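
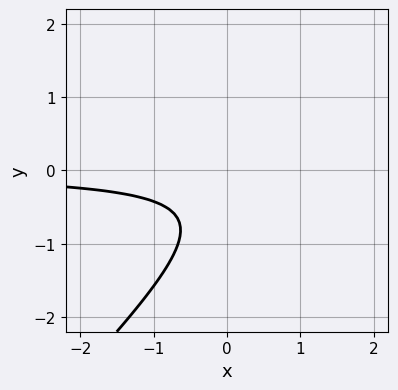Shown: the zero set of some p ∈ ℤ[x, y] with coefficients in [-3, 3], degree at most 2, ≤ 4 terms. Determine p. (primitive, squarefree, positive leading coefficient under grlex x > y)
3*x*y - 3*y^2 - 3*y - 2

First, deg p = 2. The shape is more complex than any degree-1 curve.
Next, from the visible intercepts: no x-intercept at any integer in the box; the curve avoids every integer y-axis point in the box.
Finally, the integer polynomial consistent with all of this is the stated p.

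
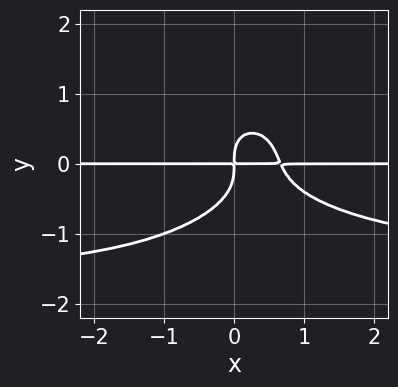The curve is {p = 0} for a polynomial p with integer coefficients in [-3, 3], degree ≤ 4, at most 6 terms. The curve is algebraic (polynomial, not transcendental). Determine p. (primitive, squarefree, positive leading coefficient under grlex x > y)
(a) The degree is 4 — a generic line meets the curve in up to 4 points.
(b) From the visible intercepts: the visible x-axis segment lies entirely on the curve.
(c) The integer polynomial consistent with all of this is the stated p.

2*x^2*y^2 + 3*y^4 + 3*x^2*y - 2*x*y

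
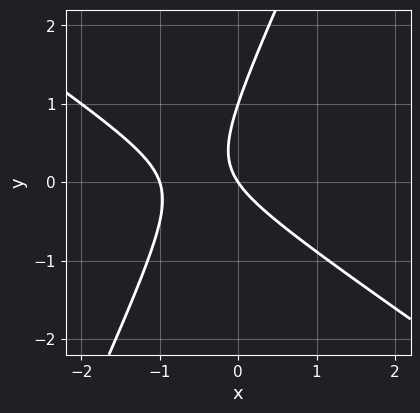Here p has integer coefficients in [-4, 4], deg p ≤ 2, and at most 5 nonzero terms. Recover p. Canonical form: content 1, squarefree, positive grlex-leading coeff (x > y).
3*x^2 + 3*x*y - 2*y^2 + 3*x + 2*y

(a) deg p = 2.
(b) Checking where it meets the axes: among the integer gridlines, it crosses the y-axis at y ∈ {0, 1}; the x-axis gridline crossings are at x ∈ {-1, 0}.
(c) Matching integer coefficients to the picture gives p.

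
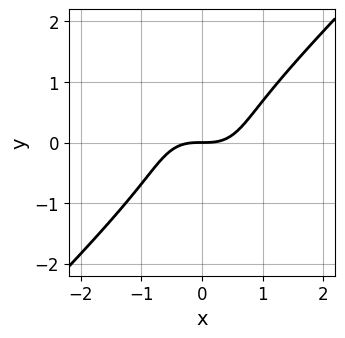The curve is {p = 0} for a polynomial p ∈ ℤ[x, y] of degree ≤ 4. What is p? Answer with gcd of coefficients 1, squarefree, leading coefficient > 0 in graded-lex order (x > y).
x^3 - y^3 - y

(a) The degree is 3 — a generic line meets the curve in up to 3 points.
(b) Reading off the gridlines: one x-axis crossing is at x = 0; it meets the y-axis at y = 0 (among the integer gridlines).
(c) Solving for integer coefficients yields p as stated.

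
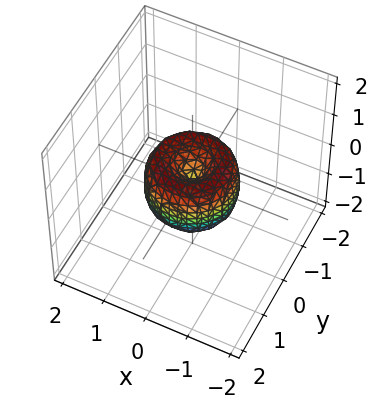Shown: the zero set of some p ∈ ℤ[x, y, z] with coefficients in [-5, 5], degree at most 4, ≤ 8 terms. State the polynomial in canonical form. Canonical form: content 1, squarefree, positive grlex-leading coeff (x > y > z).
2*x^4 + 4*x^2*y^2 + 2*y^4 - 2*x^2 - 2*y^2 + z^2

(a) deg p = 4.
(b) By symmetry, the surface is invariant under rotation about z: p = q(x² + y², z).
(c) Observable constraints: it meets the z-axis at z = 0 (among the integer gridlines); the x-axis gridline crossings are at x ∈ {-1, 0, 1}; the y-axis gridline crossings are at y ∈ {-1, 0, 1}; a circular section at z = 0 has radius exactly 1.
(d) Fitting integer coefficients to these (and the overall shape) gives p.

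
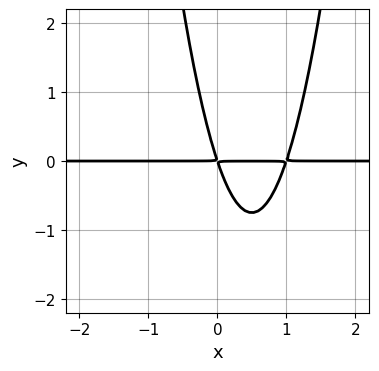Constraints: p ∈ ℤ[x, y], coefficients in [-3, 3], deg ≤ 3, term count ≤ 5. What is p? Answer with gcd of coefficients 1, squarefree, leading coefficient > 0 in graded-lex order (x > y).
3*x^2*y - 3*x*y - y^2

First, degree: a generic line meets the curve in up to 3 points, so deg p = 3.
Then, checking where it meets the axes: every point of the x-axis in the box is on the curve.
Finally, together with the visible shape, these determine p as stated.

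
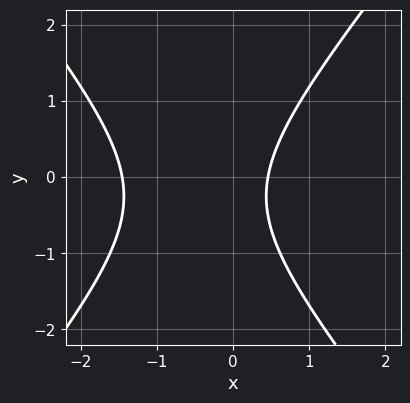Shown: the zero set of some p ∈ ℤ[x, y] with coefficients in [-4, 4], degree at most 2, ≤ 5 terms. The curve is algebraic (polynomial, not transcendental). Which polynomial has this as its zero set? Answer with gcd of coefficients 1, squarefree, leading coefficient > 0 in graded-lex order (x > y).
3*x^2 - 2*y^2 + 3*x - y - 2

deg p = 2.
Reading off the gridlines: the curve avoids every integer y-axis point in the box.
Fitting integer coefficients to these (and the overall shape) gives p.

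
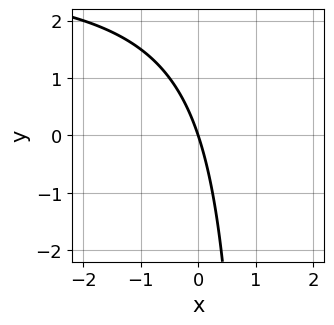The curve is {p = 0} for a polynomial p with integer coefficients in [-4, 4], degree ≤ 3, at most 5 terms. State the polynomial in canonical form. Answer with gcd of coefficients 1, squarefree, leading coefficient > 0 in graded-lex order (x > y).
x*y - 3*x - y

(a) The degree is 2 — no degree-1 curve has this shape.
(b) Against the integer gridlines: it meets the y-axis at y = 0 (among the integer gridlines); it meets the x-axis at x = 0 (among the integer gridlines).
(c) These observations pin down the coefficients.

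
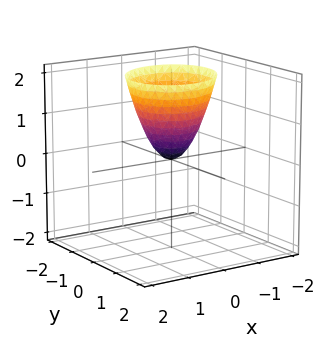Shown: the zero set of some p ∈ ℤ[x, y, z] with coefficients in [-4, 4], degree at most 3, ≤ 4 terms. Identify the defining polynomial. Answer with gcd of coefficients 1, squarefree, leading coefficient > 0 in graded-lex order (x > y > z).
3*x^2 - x*y + 3*y^2 - 2*z

First, degree: the shape is more complex than any degree-1 surface, so deg p = 2.
Next, from the visible intercepts: it crosses the z-axis at the gridline z = 0; it meets the y-axis at y = 0 (among the integer gridlines); it meets the x-axis at x = 0 (among the integer gridlines).
Finally, assembling these constraints gives the stated polynomial.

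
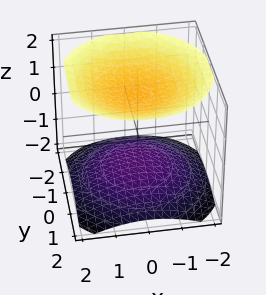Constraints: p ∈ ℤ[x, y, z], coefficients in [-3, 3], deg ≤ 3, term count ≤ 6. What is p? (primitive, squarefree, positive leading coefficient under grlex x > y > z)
x^2 + y^2 - 2*z^2 + 3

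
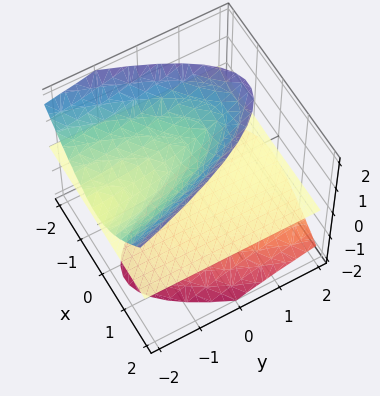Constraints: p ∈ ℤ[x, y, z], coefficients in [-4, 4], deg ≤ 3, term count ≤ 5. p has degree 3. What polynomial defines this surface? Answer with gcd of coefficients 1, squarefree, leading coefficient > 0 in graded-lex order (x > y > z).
First, there are 3 components. They look like related sheets of one shape, so recover p as a whole.
Next, deg p = 3. A generic line meets the surface in up to 3 points.
Next, reading off the gridlines: the z-axis gridline crossings are at z ∈ {-1, 0, 1}; the visible y-axis segment lies entirely on the surface.
Finally, matching integer coefficients to the picture gives p. Check: (1, 0, 0) on the x-axis lies on the surface, and p(1, 0, 0) = 0. ✓

3*x^2*z + x*z^2 + 2*y*z^2 - 2*z^3 + 2*z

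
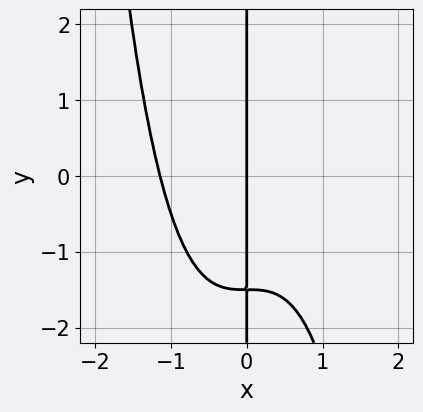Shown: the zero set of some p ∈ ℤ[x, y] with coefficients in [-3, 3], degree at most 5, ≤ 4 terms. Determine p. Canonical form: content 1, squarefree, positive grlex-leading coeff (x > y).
2*x^4 + 2*x*y + 3*x

1. deg p = 4. No degree-3 curve has this shape.
2. From the visible intercepts: it meets the x-axis at x = 0 (among the integer gridlines); every point of the y-axis in the box is on the curve.
3. Together with the visible shape, these determine p as stated.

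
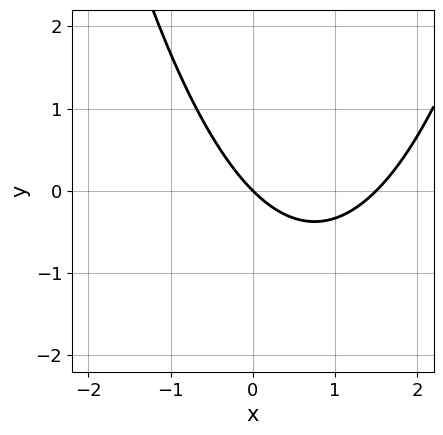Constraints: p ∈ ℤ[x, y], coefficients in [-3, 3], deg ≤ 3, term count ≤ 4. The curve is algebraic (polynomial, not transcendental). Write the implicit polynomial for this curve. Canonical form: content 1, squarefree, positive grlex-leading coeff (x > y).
1. The degree is 2 — the shape is more complex than any degree-1 curve.
2. From the axis intercepts and sections: one y-axis crossing is at y = 0; it meets the x-axis at x = 0 (among the integer gridlines).
3. Solving for integer coefficients yields p as stated.

2*x^2 - 3*x - 3*y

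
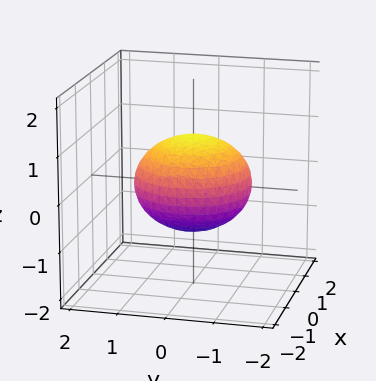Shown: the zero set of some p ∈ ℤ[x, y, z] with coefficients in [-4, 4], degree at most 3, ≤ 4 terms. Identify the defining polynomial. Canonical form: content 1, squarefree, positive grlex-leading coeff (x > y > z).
2*x^2 + 2*y^2 + 3*z^2 - 3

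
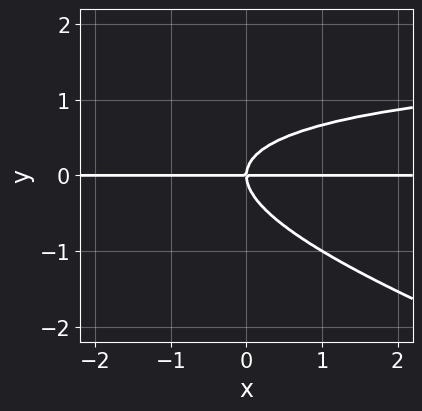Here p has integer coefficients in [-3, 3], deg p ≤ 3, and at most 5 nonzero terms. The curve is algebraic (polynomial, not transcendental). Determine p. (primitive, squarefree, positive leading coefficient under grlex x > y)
First, degree: no degree-2 curve has this shape, so deg p = 3.
Then, reading off the gridlines: the visible x-axis segment lies entirely on the curve; it crosses the y-axis at the gridline y = 0.
Finally, putting this together gives p.

x*y^2 + 3*y^3 - 2*x*y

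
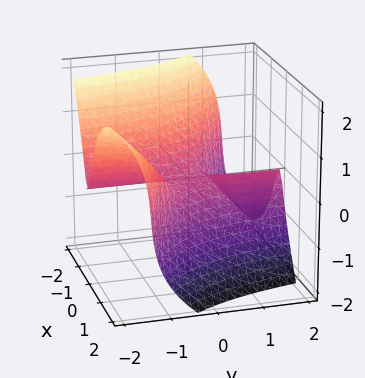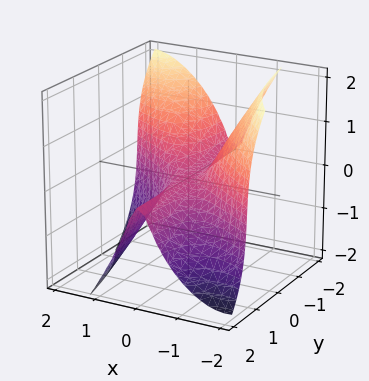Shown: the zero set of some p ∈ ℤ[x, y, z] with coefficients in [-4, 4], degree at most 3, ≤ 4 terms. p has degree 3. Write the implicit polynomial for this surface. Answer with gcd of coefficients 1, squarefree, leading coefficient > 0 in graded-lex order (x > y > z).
Degree: the shape is more complex than any degree-2 surface, so deg p = 3.
Reading off the gridlines: it crosses the z-axis at the gridline z = 0; it meets the x-axis at x = 0 (among the integer gridlines); the visible y-axis segment lies entirely on the surface.
Putting this together gives p.

2*x^3 + 3*x^2*y + z^3 + z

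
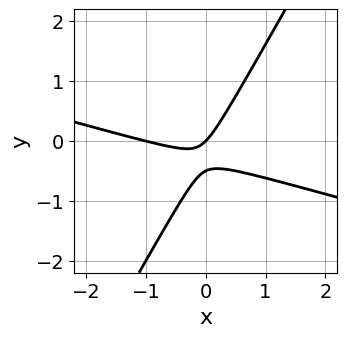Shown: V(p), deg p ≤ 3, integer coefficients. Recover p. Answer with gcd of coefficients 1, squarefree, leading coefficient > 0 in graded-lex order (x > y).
First, deg p = 2.
Then, from the axis intercepts and sections: the x-axis gridline crossings are at x ∈ {-1, 0}; one y-axis crossing is at y = 0.
Finally, together with the visible shape, these determine p as stated.

x^2 + 3*x*y - 2*y^2 + x - y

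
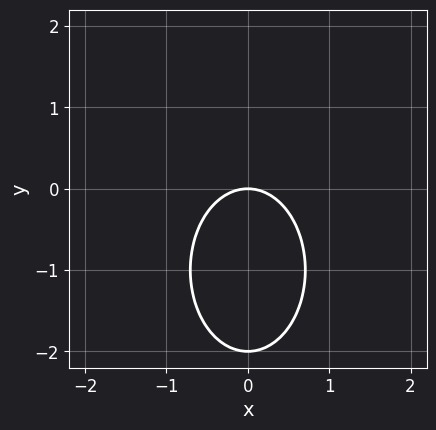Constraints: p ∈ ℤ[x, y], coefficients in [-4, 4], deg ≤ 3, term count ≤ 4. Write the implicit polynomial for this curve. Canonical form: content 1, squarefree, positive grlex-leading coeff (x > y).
1. deg p = 2.
2. Symmetries: mirror symmetry x ↦ −x ⇒ only even powers of x.
3. From the axis intercepts and sections: it crosses the x-axis at the gridline x = 0; among the integer gridlines, it crosses the y-axis at y ∈ {-2, 0}.
4. Fitting integer coefficients to these (and the overall shape) gives p.

2*x^2 + y^2 + 2*y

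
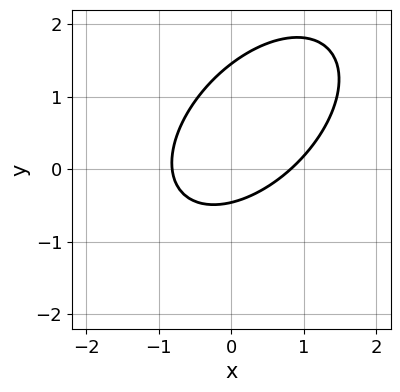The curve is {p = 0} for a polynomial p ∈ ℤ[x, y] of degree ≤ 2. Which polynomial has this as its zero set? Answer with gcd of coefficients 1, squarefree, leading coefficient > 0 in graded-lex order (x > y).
3*x^2 - 3*x*y + 3*y^2 - 3*y - 2

First, deg p = 2. The shape is more complex than any degree-1 curve.
Finally, putting this together gives p.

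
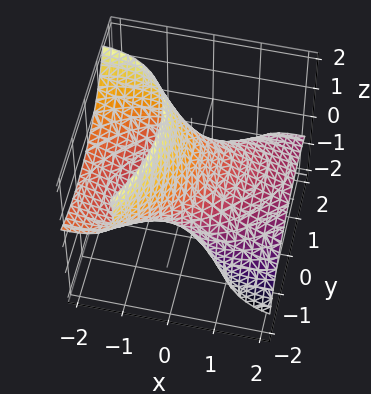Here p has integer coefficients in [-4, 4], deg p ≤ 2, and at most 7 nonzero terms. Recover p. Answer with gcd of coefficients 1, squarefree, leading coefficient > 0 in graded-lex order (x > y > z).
x^2 - x*y + 3*x*z + y^2 + z^2 - 1

1. deg p = 2.
2. Checking where it meets the axes: the y-axis gridline crossings are at y ∈ {-1, 1}; the x-axis gridline crossings are at x ∈ {-1, 1}.
3. The integer polynomial consistent with all of this is the stated p.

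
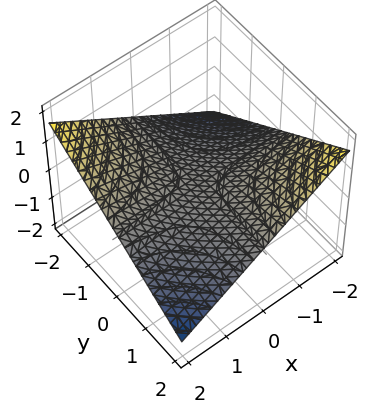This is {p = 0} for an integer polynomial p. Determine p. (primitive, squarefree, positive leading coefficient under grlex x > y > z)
x*y + 3*z

The degree is 2 — a hyperbolic paraboloid; a quadric.
Checking where it meets the axes: every point of the y-axis in the box is on the surface; it crosses the z-axis at the gridline z = 0.
These observations pin down the coefficients. Check: (-2, 0, 0) on the x-axis lies on the surface, and p(-2, 0, 0) = 0. ✓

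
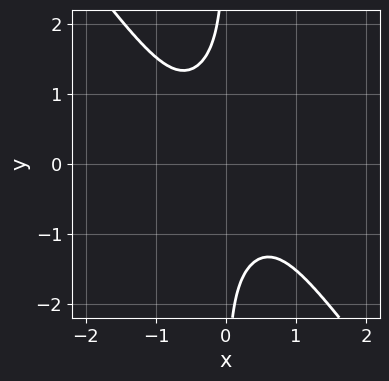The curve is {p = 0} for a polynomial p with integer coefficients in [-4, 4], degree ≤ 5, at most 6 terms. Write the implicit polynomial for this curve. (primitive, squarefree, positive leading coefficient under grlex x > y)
x^4 - x^3*y + x*y^3 + 1

deg p = 4. The shape is more complex than any degree-3 curve.
Checking where it meets the axes: it misses every integer gridline on the y-axis; it misses every integer gridline on the x-axis.
Matching integer coefficients to the picture gives p.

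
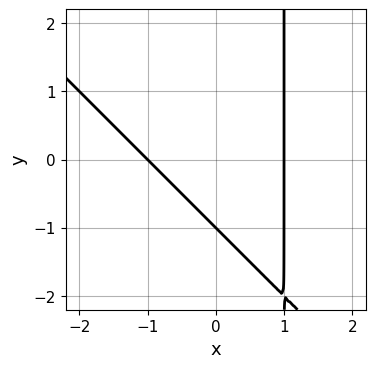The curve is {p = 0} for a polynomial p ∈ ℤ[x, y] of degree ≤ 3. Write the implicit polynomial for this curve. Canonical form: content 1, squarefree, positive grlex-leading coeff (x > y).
Degree: a generic line meets the curve in up to 2 points, so deg p = 2.
From the axis intercepts and sections: among the integer gridlines, it crosses the x-axis at x ∈ {-1, 1}; it crosses the y-axis at the gridline y = -1.
These observations pin down the coefficients.

x^2 + x*y - y - 1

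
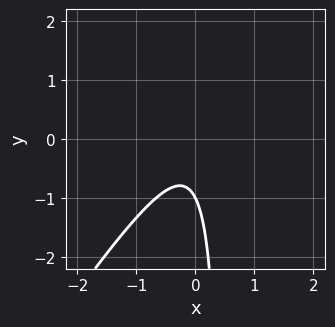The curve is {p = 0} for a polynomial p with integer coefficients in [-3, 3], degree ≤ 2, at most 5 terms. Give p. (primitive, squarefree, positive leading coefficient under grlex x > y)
3*x^2 - 2*x*y + y + 1

First, degree: no degree-1 curve has this shape, so deg p = 2.
Next, observable constraints: it meets the y-axis at y = -1 (among the integer gridlines); no x-intercept at any integer in the box.
Finally, solving for integer coefficients yields p as stated.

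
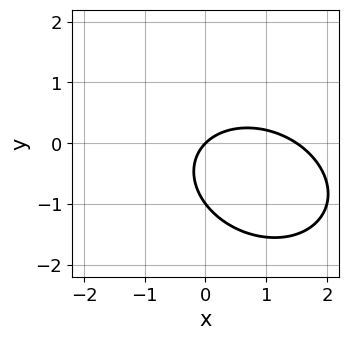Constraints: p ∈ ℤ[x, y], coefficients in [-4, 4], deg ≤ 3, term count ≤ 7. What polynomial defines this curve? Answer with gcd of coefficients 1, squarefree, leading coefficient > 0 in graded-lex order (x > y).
deg p = 2.
Observable constraints: the y-axis gridline crossings are at y ∈ {-1, 0}; it crosses the x-axis at the gridline x = 0.
These observations pin down the coefficients.

2*x^2 + x*y + 3*y^2 - 3*x + 3*y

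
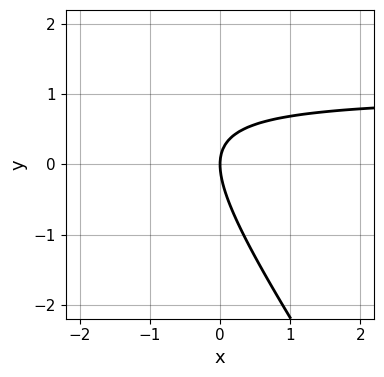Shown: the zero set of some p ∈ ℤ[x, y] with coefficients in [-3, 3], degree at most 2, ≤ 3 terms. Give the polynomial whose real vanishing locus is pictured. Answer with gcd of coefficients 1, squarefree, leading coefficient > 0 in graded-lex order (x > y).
(a) Degree: the shape is more complex than any degree-1 curve, so deg p = 2.
(b) Reading off the gridlines: it crosses the y-axis at the gridline y = 0; it crosses the x-axis at the gridline x = 0.
(c) The integer polynomial consistent with all of this is the stated p.

3*x*y + 2*y^2 - 3*x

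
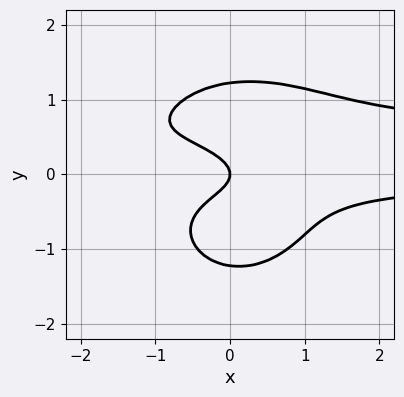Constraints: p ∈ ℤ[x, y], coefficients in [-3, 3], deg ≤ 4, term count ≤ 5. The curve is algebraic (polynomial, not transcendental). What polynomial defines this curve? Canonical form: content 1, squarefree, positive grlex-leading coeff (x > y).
1. The degree is 4 — no degree-3 curve has this shape.
2. From the visible intercepts: it meets the x-axis at x = 0 (among the integer gridlines); one y-axis crossing is at y = 0.
3. Putting this together gives p.

2*x^2*y^2 + 2*y^4 - x^2*y - 3*y^2 - x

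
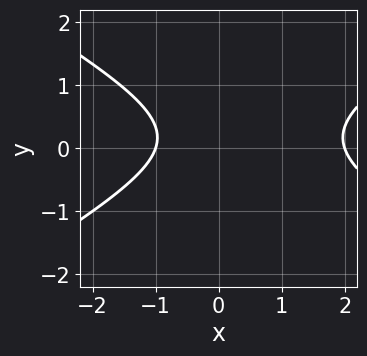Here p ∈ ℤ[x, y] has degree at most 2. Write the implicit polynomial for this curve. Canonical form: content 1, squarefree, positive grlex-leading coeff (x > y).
x^2 - 3*y^2 - x + y - 2

First, the degree is 2 — no degree-1 curve has this shape.
Next, against the integer gridlines: the x-axis gridline crossings are at x ∈ {-1, 2}; no y-intercept at any integer in the box.
Finally, putting this together gives p.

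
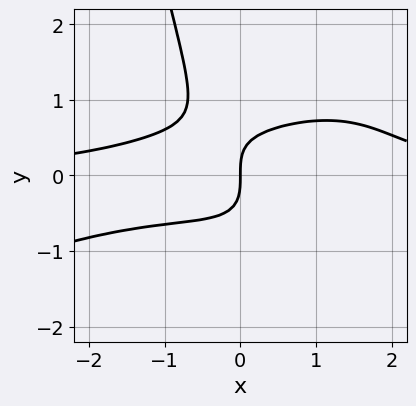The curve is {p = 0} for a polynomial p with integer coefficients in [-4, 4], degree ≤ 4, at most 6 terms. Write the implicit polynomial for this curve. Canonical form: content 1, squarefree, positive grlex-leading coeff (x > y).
x^3*y - 2*x^2*y^2 + 3*x*y^2 + 2*y^3 - 2*x

First, degree: the shape is more complex than any degree-3 curve, so deg p = 4.
Then, from the visible intercepts: it crosses the x-axis at the gridline x = 0; one y-axis crossing is at y = 0.
Finally, the integer polynomial consistent with all of this is the stated p.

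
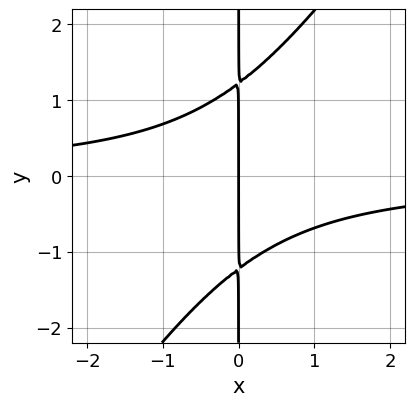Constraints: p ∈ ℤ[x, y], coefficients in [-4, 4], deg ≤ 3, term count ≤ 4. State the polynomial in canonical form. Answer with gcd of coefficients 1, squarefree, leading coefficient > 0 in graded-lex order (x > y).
3*x^2*y - 2*x*y^2 + 3*x

1. The degree is 3 — no degree-2 curve has this shape.
2. From the axis intercepts and sections: the visible y-axis segment lies entirely on the curve; it meets the x-axis at x = 0 (among the integer gridlines).
3. Assembling these constraints gives the stated polynomial.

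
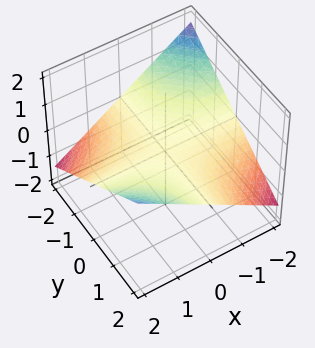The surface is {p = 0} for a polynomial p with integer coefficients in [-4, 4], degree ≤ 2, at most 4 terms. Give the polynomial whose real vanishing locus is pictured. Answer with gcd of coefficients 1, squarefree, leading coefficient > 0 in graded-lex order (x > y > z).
x*y - 3*z

First, degree: a hyperbolic paraboloid; a quadric, so deg p = 2.
Then, reading off the gridlines: every point of the x-axis in the box is on the surface; every point of the y-axis in the box is on the surface; it crosses the z-axis at the gridline z = 0.
Finally, solving for integer coefficients yields p as stated.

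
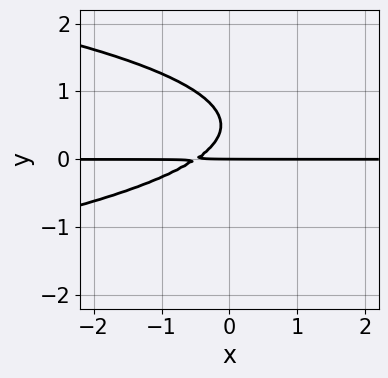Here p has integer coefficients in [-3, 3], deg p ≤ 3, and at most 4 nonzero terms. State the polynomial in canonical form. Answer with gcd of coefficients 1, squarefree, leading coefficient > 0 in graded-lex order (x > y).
3*y^3 + 2*x*y - 3*y^2 + y

1. deg p = 3. The shape is more complex than any degree-2 curve.
2. Observable constraints: it crosses the y-axis at the gridline y = 0; the visible x-axis segment lies entirely on the curve.
3. Together with the visible shape, these determine p as stated.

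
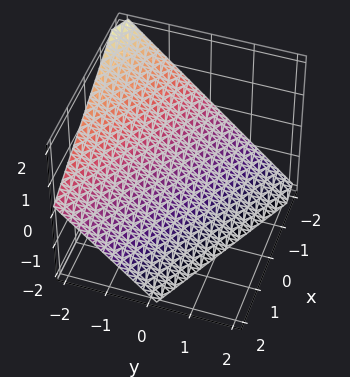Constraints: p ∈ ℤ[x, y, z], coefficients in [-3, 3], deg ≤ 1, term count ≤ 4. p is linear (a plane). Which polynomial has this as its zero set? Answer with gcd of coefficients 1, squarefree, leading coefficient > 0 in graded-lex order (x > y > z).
1. Degree: the surface is flat (a plane), so deg p = 1.
2. Against the integer gridlines: it crosses the y-axis at the gridline y = -1; it crosses the z-axis at the gridline z = -1.
3. Putting this together gives p. Check: (-2, 0, 0) on the x-axis lies on the surface, and p(-2, 0, 0) = 0. ✓

x + 2*y + 2*z + 2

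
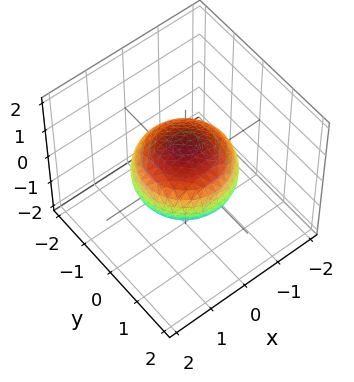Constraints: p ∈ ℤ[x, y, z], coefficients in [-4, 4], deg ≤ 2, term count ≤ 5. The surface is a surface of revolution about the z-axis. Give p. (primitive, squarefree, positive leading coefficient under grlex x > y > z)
2*x^2 + 2*y^2 + 3*z^2 - 3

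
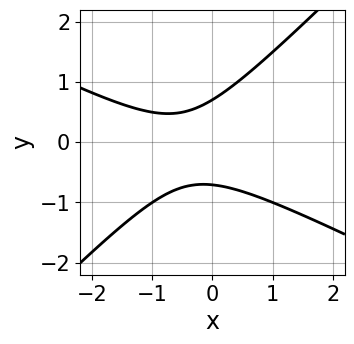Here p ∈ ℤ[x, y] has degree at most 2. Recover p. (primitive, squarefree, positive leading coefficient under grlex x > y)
x^2 + x*y - 2*y^2 + x + 1

1. Degree: a generic line meets the curve in up to 2 points, so deg p = 2.
2. Reading off the gridlines: it misses every integer gridline on the x-axis.
3. Together with the visible shape, these determine p as stated.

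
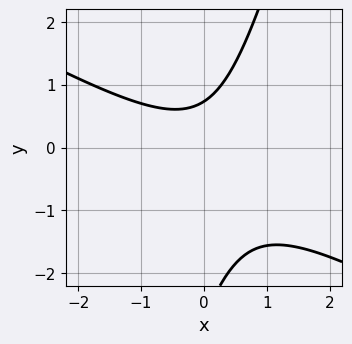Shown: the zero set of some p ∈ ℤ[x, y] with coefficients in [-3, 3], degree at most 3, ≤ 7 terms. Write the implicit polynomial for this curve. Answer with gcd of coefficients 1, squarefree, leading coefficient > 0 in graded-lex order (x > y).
2*x^2 + 3*x*y - y^2 - 2*y + 2

1. deg p = 2. A generic line meets the curve in up to 2 points.
2. From the visible intercepts: the curve avoids every integer x-axis point in the box.
3. The integer polynomial consistent with all of this is the stated p.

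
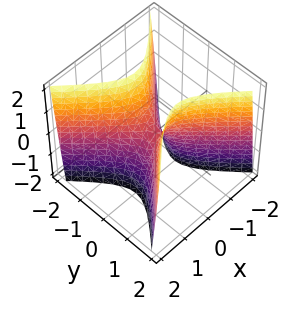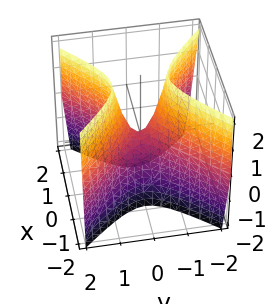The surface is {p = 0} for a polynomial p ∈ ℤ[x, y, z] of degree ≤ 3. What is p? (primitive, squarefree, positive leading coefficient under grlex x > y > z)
First, the degree is 2 — a saddle surface; a quadric.
Then, symmetries: the y ↦ −y reflection is a symmetry, so y appears only in even powers; the x ↦ −x reflection is a symmetry, so x appears only in even powers.
Next, observable constraints: one z-axis crossing is at z = 0; it crosses the x-axis at the gridline x = 0.
Finally, the integer polynomial consistent with all of this is the stated p.

3*x^2 - 3*y^2 + z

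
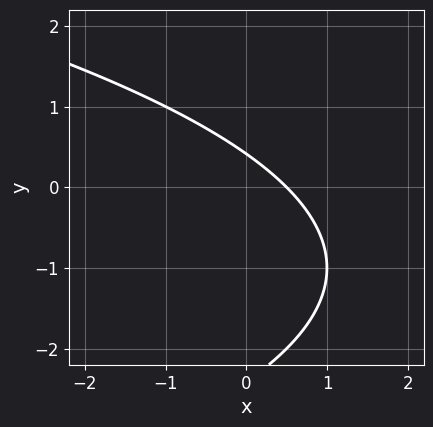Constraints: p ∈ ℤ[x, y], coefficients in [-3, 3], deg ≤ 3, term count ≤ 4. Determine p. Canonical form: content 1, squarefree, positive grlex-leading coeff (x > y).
Degree: a generic line meets the curve in up to 2 points, so deg p = 2.
Putting this together gives p.

y^2 + 2*x + 2*y - 1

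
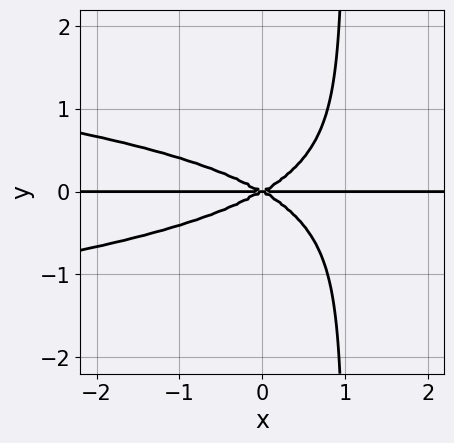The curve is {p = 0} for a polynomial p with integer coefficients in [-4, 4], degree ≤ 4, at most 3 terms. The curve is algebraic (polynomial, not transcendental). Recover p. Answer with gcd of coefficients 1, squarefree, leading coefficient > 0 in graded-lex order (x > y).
Degree: the shape is more complex than any degree-3 curve, so deg p = 4.
Checking where it meets the axes: every point of the x-axis in the box is on the curve; one y-axis crossing is at y = 0.
The integer polynomial consistent with all of this is the stated p.

3*x*y^3 + x^2*y - 3*y^3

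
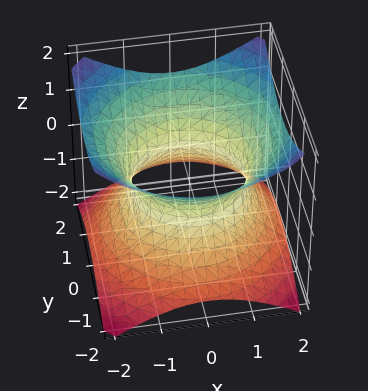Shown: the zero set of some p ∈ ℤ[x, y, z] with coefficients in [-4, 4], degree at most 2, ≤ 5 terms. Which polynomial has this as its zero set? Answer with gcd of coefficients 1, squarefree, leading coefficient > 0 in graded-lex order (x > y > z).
The degree is 2 — a generic line meets the surface in up to 2 points.
Symmetries: the z-axis is an axis of rotation, so x and y enter only as x² + y².
Reading off the gridlines: a circular section at z = 1 has radius between 1 and 2; it misses every integer gridline on the z-axis.
Solving for integer coefficients yields p as stated.

2*x^2 + 2*y^2 - 3*z^2 - 3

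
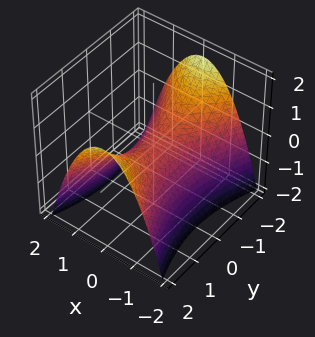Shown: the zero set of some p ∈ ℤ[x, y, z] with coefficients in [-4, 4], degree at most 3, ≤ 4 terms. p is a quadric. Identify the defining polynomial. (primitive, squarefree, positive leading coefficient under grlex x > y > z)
3*x^2 - y^2 + 3*z

Degree: a saddle surface; a quadric, so deg p = 2.
Symmetries: the y ↦ −y reflection is a symmetry, so y appears only in even powers; the x ↦ −x reflection is a symmetry, so x appears only in even powers.
From the visible intercepts: it crosses the y-axis at the gridline y = 0; one z-axis crossing is at z = 0; it meets the x-axis at x = 0 (among the integer gridlines).
Assembling these constraints gives the stated polynomial.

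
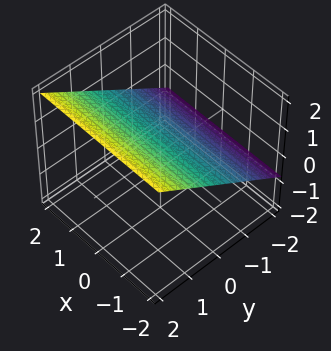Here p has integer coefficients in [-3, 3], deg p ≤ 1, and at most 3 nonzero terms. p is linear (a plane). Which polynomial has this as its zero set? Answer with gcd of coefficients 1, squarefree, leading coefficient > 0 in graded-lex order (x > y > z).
1. Degree: the surface is flat (a plane), so deg p = 1.
2. Reading off the gridlines: it meets the y-axis at y = -1 (among the integer gridlines); it misses every integer gridline on the x-axis.
3. Solving for integer coefficients yields p as stated.

2*y - 3*z + 2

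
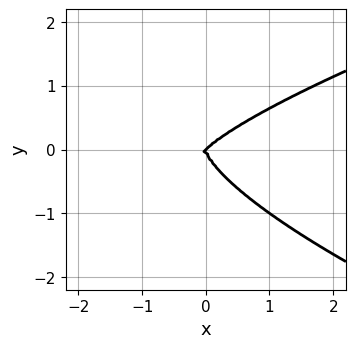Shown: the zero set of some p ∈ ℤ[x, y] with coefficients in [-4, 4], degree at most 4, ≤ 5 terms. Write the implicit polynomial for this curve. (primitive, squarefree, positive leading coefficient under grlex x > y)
1. deg p = 4. No degree-3 curve has this shape.
2. Checking where it meets the axes: it crosses the x-axis at the gridline x = 0; it meets the y-axis at y = 0 (among the integer gridlines).
3. These observations pin down the coefficients.

2*y^4 - x^3 + x^2*y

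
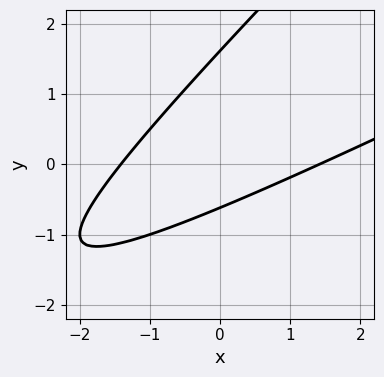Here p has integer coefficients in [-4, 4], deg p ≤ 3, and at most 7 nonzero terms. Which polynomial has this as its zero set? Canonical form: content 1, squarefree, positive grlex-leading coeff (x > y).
x^2 - 3*x*y + 2*y^2 - 2*y - 2

First, the degree is 2 — a generic line meets the curve in up to 2 points.
Finally, putting this together gives p.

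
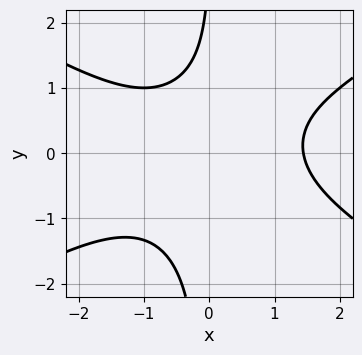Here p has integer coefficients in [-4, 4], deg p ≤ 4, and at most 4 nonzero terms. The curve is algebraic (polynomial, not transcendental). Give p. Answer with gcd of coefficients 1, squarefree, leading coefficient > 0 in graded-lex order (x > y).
(a) Degree: a generic line meets the curve in up to 3 points, so deg p = 3.
(b) Against the integer gridlines: it misses every integer gridline on the y-axis.
(c) Assembling these constraints gives the stated polynomial.

x^3 - 3*x*y^2 + y - 3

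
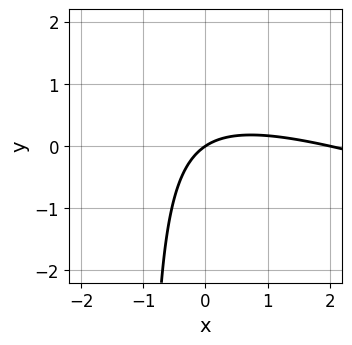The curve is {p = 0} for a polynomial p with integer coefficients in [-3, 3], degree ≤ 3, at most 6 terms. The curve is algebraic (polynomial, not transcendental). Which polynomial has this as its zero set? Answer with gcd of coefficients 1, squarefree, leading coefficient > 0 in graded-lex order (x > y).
x^2 + 3*x*y - 2*x + 3*y

Degree: a generic line meets the curve in up to 2 points, so deg p = 2.
From the visible intercepts: among the integer gridlines, it crosses the x-axis at x ∈ {0, 2}; one y-axis crossing is at y = 0.
Together with the visible shape, these determine p as stated.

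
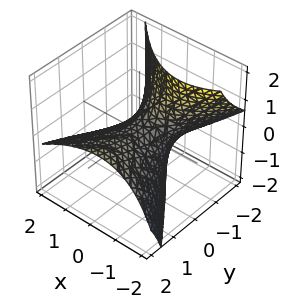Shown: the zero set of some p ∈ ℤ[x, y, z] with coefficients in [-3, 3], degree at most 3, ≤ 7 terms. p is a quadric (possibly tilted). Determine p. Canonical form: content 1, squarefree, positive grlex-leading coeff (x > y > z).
2*x^2 + 2*x*z - y^2 + 3*y*z + 3*z

1. The degree is 2 — the shape is more complex than any degree-1 surface.
2. Against the integer gridlines: it meets the z-axis at z = 0 (among the integer gridlines); it meets the y-axis at y = 0 (among the integer gridlines); it crosses the x-axis at the gridline x = 0.
3. These observations pin down the coefficients.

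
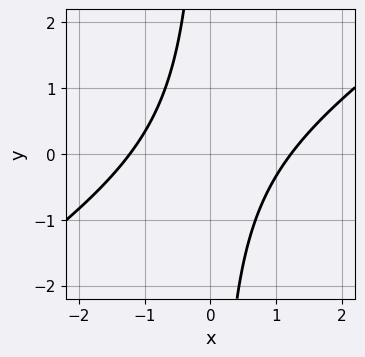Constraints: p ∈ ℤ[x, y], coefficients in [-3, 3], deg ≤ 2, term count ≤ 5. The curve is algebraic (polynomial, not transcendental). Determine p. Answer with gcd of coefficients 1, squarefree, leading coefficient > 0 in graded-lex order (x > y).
2*x^2 - 3*x*y - 3

1. deg p = 2.
2. From the axis intercepts and sections: the curve avoids every integer y-axis point in the box.
3. Fitting integer coefficients to these (and the overall shape) gives p.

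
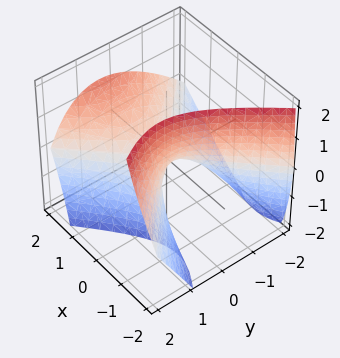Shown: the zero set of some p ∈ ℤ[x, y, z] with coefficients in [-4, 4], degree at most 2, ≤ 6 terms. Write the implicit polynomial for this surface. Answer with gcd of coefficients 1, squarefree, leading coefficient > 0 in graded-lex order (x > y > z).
1. The degree is 2 — the shape is more complex than any degree-1 surface.
2. From the visible intercepts: it crosses the x-axis at the gridline x = 0; it meets the z-axis at z = 0 (among the integer gridlines); one y-axis crossing is at y = 0.
3. Assembling these constraints gives the stated polynomial.

3*x^2 - 3*x*z - 3*y^2 + 2*y*z - 3*z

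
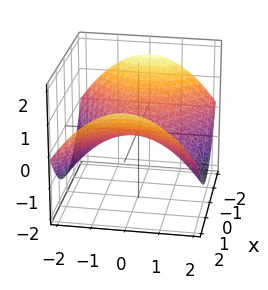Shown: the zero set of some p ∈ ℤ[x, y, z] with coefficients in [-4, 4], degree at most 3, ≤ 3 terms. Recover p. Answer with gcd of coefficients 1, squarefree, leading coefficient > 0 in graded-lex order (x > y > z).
x^2 - y^2 - 3*z

Degree: a hyperbolic paraboloid; a quadric, so deg p = 2.
Symmetries: the y ↦ −y reflection is a symmetry, so y appears only in even powers; the x ↦ −x reflection is a symmetry, so x appears only in even powers.
From the visible intercepts: it crosses the x-axis at the gridline x = 0; one z-axis crossing is at z = 0; it crosses the y-axis at the gridline y = 0.
The integer polynomial consistent with all of this is the stated p.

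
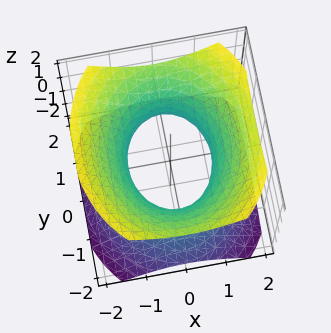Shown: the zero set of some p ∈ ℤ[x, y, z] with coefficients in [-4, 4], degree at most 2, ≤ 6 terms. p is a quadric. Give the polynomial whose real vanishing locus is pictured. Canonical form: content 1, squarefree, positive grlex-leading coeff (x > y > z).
3*x^2 + 2*y^2 - 3*z^2 - 3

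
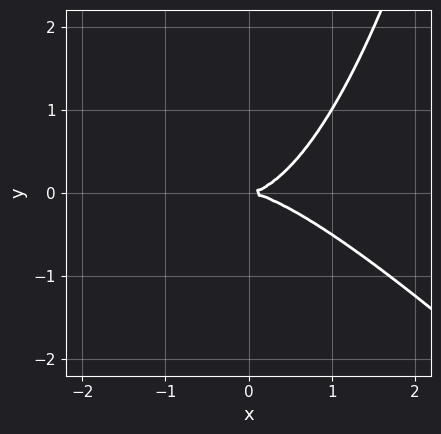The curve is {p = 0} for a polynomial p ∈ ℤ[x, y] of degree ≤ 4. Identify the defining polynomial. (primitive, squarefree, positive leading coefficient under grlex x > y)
First, degree: a generic line meets the curve in up to 3 points, so deg p = 3.
Then, observable constraints: it crosses the y-axis at the gridline y = 0; it meets the x-axis at x = 0 (among the integer gridlines).
Finally, matching integer coefficients to the picture gives p.

x^3 + x^2*y - 2*y^2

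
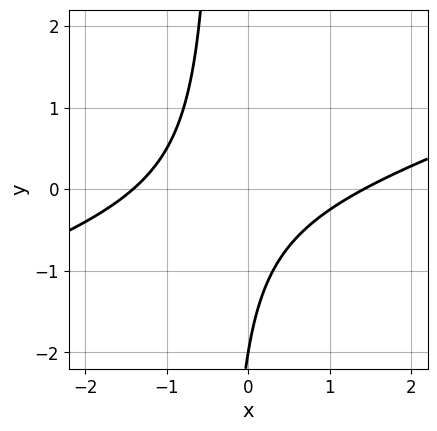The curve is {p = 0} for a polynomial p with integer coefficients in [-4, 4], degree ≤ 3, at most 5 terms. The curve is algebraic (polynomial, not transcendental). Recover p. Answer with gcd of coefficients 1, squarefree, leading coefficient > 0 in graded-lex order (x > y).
First, deg p = 2. A generic line meets the curve in up to 2 points.
Next, against the integer gridlines: it meets the y-axis at y = -2 (among the integer gridlines).
Finally, assembling these constraints gives the stated polynomial.

x^2 - 3*x*y - y - 2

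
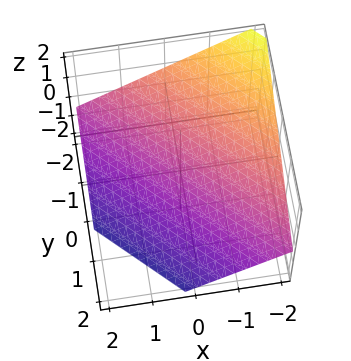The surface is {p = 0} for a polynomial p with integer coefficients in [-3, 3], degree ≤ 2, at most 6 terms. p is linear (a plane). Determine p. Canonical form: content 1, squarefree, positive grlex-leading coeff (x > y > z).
2*x + 2*y + 3*z + 2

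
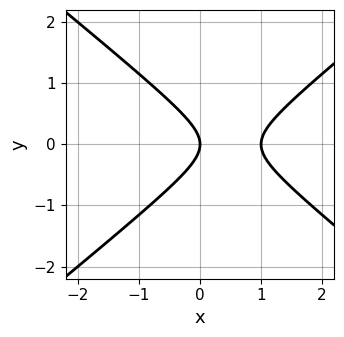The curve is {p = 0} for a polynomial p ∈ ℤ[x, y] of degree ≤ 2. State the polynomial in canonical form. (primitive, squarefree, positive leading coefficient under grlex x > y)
2*x^2 - 3*y^2 - 2*x

1. The degree is 2 — a generic line meets the curve in up to 2 points.
2. Symmetries: mirror symmetry y ↦ −y ⇒ only even powers of y.
3. From the visible intercepts: the x-axis gridline crossings are at x ∈ {0, 1}; it meets the y-axis at y = 0 (among the integer gridlines).
4. The integer polynomial consistent with all of this is the stated p.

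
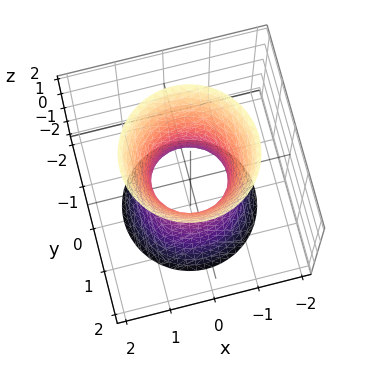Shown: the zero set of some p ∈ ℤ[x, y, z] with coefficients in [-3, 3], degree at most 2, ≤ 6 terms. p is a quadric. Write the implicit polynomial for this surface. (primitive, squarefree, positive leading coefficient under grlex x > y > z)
1. deg p = 2. An hourglass — one-sheet hyperboloid; a quadric.
2. Symmetries: every cross-section ⟂ z is a circle, so x, y appear only via x² + y²; mirror symmetry z ↦ −z ⇒ only even powers of z.
3. From the axis intercepts and sections: the surface avoids every integer z-axis point in the box; a circular section at z = 2 has radius between 1 and 2.
4. These observations pin down the coefficients.

3*x^2 + 3*y^2 - z^2 - 2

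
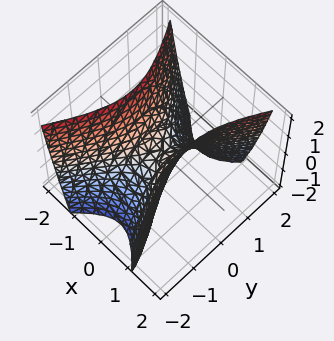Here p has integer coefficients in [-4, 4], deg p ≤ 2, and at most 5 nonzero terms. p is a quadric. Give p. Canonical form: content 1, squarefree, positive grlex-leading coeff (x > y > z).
First, the degree is 2 — a hyperbolic paraboloid; a quadric.
Next, symmetries: it's symmetric under x → −x, forcing even powers of x; mirror symmetry y ↦ −y ⇒ only even powers of y.
Next, observable constraints: one x-axis crossing is at x = 0; it crosses the z-axis at the gridline z = 0; it crosses the y-axis at the gridline y = 0.
Finally, putting this together gives p.

2*x^2 - y^2 - z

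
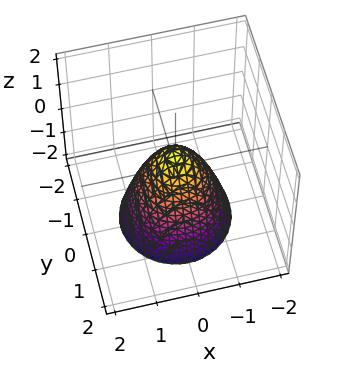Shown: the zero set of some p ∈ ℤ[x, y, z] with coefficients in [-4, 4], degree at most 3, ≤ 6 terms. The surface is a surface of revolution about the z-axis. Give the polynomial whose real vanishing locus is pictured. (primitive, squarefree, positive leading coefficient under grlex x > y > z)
(a) The degree is 2 — a generic line meets the surface in up to 2 points.
(b) Symmetries: rotational symmetry about the z-axis ⇒ p depends on x, y only through x² + y².
(c) From the axis intercepts and sections: a circular section at z = -1 has radius exactly 1.
(d) These observations pin down the coefficients.

3*x^2 + 3*y^2 + 2*z - 1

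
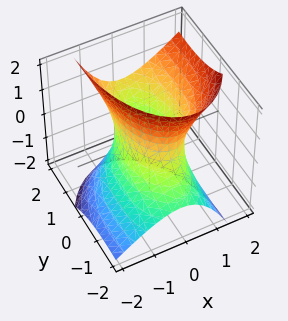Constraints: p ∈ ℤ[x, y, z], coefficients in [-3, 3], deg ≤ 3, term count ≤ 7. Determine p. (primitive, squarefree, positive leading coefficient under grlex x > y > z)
3*x^2 - 2*x*z + y^2 - 2*y*z - z^2 - 2

The degree is 2 — a generic line meets the surface in up to 2 points.
From the visible intercepts: it misses every integer gridline on the z-axis.
Fitting integer coefficients to these (and the overall shape) gives p.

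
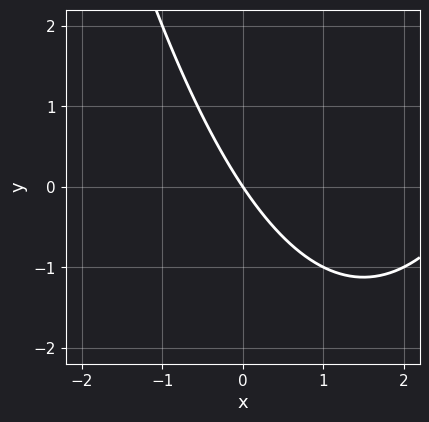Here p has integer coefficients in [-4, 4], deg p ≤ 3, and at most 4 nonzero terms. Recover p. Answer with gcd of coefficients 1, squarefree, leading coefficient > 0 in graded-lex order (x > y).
Degree: the shape is more complex than any degree-1 curve, so deg p = 2.
From the axis intercepts and sections: it crosses the y-axis at the gridline y = 0; one x-axis crossing is at x = 0.
Assembling these constraints gives the stated polynomial.

x^2 - 3*x - 2*y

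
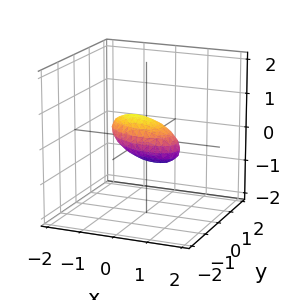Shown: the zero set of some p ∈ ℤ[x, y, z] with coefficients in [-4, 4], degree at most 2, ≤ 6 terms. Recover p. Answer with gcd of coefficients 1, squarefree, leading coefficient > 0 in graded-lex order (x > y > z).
x^2 + x*y + x*z + 2*y^2 + 3*z^2 - 1

Degree: the shape is more complex than any degree-1 surface, so deg p = 2.
Observable constraints: the x-axis gridline crossings are at x ∈ {-1, 1}.
Solving for integer coefficients yields p as stated.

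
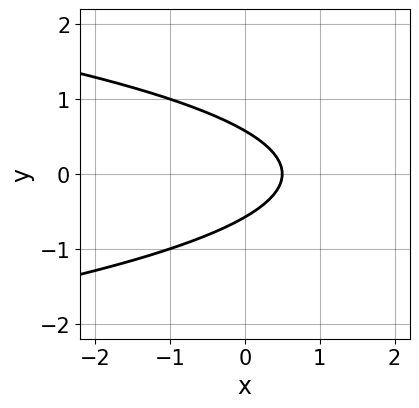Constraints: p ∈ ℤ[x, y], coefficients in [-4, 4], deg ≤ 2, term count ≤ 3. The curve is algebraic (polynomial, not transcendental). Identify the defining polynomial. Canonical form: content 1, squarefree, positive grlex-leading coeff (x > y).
3*y^2 + 2*x - 1

deg p = 2.
Symmetries: it's symmetric under y → −y, forcing even powers of y.
Solving for integer coefficients yields p as stated.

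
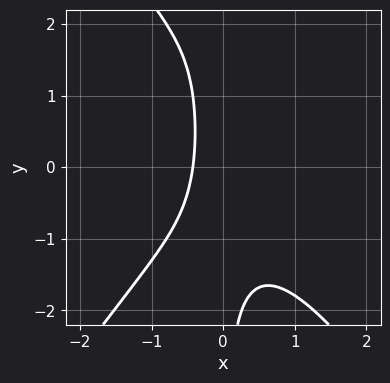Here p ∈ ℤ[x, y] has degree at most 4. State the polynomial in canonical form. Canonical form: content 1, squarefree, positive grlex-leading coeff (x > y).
(a) The degree is 3 — no degree-2 curve has this shape.
(b) Reading off the gridlines: the curve avoids every integer y-axis point in the box.
(c) These observations pin down the coefficients.

2*x^3 - x*y^2 + x*y + 2*x + 1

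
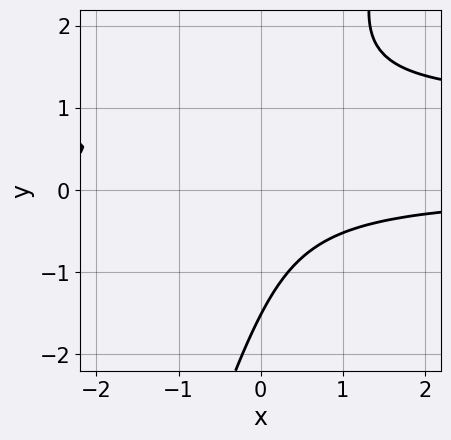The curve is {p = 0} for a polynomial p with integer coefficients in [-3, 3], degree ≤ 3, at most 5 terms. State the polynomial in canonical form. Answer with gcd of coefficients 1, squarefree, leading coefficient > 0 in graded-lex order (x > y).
(a) The degree is 3 — no degree-2 curve has this shape.
(b) Against the integer gridlines: it misses every integer gridline on the x-axis.
(c) Matching integer coefficients to the picture gives p.

3*x*y^2 - y^3 - 3*x*y + y - 2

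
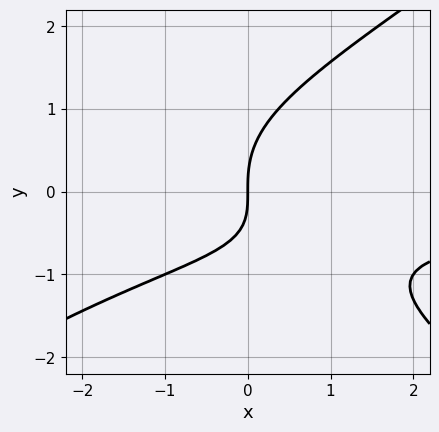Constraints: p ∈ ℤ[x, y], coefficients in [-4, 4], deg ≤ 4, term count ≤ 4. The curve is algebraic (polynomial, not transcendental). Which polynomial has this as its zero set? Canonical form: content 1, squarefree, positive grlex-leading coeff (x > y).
x^2*y - 2*y^3 + 2*x*y + 3*x

First, the degree is 3 — the shape is more complex than any degree-2 curve.
Then, from the visible intercepts: it meets the x-axis at x = 0 (among the integer gridlines); it crosses the y-axis at the gridline y = 0.
Finally, putting this together gives p.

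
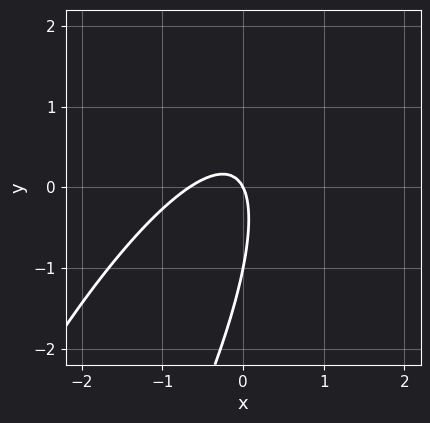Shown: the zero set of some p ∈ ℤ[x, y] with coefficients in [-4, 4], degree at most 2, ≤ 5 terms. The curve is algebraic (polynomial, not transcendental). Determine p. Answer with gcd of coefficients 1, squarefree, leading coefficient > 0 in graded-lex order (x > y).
3*x^2 - 3*x*y + y^2 + 2*x + y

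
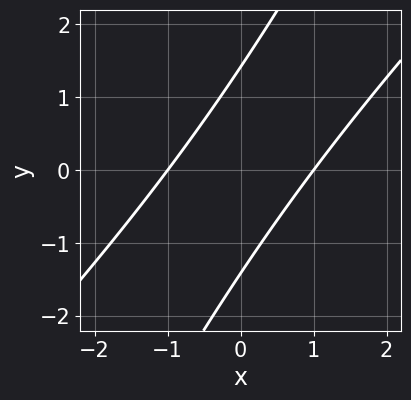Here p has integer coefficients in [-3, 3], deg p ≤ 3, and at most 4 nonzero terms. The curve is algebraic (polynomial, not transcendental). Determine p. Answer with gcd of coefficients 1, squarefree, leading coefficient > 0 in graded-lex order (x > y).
(a) deg p = 2. A generic line meets the curve in up to 2 points.
(b) Against the integer gridlines: among the integer gridlines, it crosses the x-axis at x ∈ {-1, 1}.
(c) Putting this together gives p.

2*x^2 - 3*x*y + y^2 - 2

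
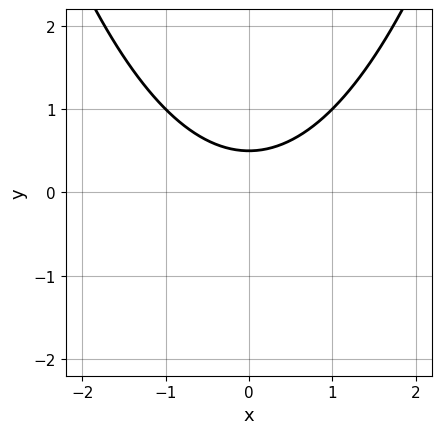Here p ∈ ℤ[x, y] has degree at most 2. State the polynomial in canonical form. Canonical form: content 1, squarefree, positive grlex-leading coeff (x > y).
x^2 - 2*y + 1

1. deg p = 2. No degree-1 curve has this shape.
2. Symmetries: mirror symmetry x ↦ −x ⇒ only even powers of x.
3. Checking where it meets the axes: it misses every integer gridline on the x-axis.
4. Matching integer coefficients to the picture gives p.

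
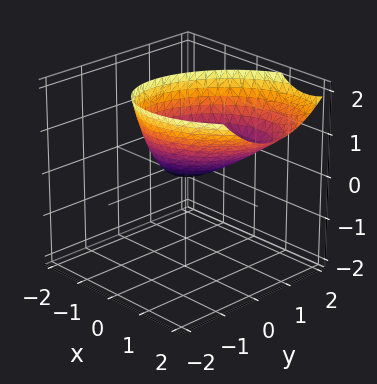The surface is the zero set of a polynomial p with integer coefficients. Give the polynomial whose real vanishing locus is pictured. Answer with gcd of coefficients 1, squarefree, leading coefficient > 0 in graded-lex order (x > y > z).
1. Degree: the shape is more complex than any degree-1 surface, so deg p = 2.
2. Checking where it meets the axes: it meets the x-axis at x = 0 (among the integer gridlines); it meets the y-axis at y = 0 (among the integer gridlines).
3. These observations pin down the coefficients.

3*x^2 - 2*x*y - 3*x*z + 3*y^2 - 3*z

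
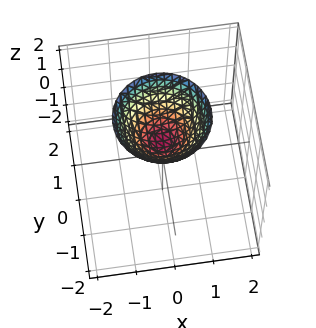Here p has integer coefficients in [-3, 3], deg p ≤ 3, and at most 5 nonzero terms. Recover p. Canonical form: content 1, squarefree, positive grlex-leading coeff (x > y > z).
1. Degree: the shape is more complex than any degree-1 surface, so deg p = 2.
2. By symmetry, every cross-section ⟂ z is a circle, so x, y appear only via x² + y².
3. Observable constraints: a circular section at z = 2 has radius between 1 and 2; it misses every integer gridline on the x-axis; it misses every integer gridline on the y-axis.
4. These observations pin down the coefficients.

3*x^2 + 3*y^2 - 3*z + 2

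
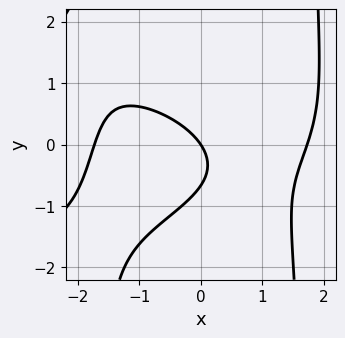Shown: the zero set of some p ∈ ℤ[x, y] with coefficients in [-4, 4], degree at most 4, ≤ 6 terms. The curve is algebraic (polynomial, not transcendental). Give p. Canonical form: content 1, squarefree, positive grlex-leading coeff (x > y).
x^2*y^2 + x^3 - 3*y^2 - 3*x - 2*y

The degree is 4 — no degree-3 curve has this shape.
From the axis intercepts and sections: it crosses the x-axis at the gridline x = 0; one y-axis crossing is at y = 0.
The integer polynomial consistent with all of this is the stated p.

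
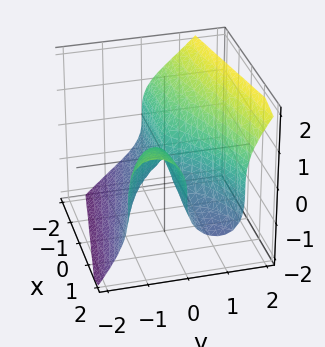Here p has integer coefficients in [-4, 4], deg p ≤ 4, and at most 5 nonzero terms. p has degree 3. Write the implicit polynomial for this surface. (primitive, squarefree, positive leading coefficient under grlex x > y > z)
3*y^3 - 2*z^3 - 3*x*y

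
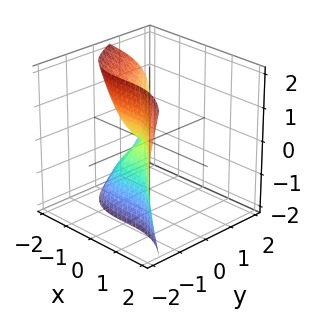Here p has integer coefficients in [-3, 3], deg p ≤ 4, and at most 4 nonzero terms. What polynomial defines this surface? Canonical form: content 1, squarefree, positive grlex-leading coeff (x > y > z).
2*x^3 + 2*y^3 + 3*y*z^2 + 3*z^2

First, degree: no degree-2 surface has this shape, so deg p = 3.
Then, observable constraints: it crosses the y-axis at the gridline y = 0; it crosses the x-axis at the gridline x = 0; it meets the z-axis at z = 0 (among the integer gridlines).
Finally, putting this together gives p.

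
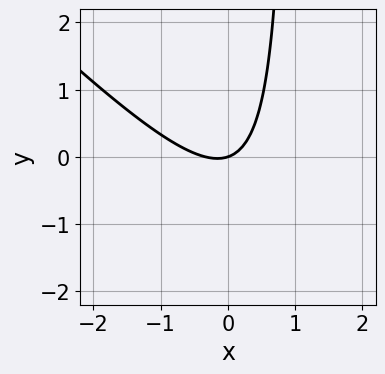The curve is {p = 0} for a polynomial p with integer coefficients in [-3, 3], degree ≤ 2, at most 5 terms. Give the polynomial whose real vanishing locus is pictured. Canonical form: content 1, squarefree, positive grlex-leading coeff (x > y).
(a) Degree: no degree-1 curve has this shape, so deg p = 2.
(b) Observable constraints: one x-axis crossing is at x = 0; one y-axis crossing is at y = 0.
(c) Matching integer coefficients to the picture gives p.

3*x^2 + 3*x*y + x - 3*y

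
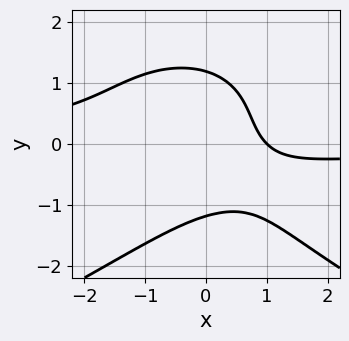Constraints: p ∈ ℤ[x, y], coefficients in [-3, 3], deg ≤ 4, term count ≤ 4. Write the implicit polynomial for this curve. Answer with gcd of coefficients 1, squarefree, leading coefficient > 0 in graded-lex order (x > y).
The degree is 4 — no degree-3 curve has this shape.
Against the integer gridlines: one x-axis crossing is at x = 1.
Solving for integer coefficients yields p as stated.

y^4 + 2*x^2*y + 2*x - 2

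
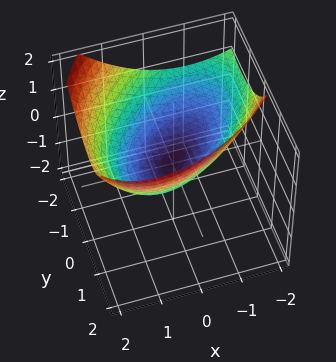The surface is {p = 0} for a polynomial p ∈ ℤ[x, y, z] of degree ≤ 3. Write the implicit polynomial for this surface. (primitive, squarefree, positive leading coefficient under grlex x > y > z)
x^2 - x*y + y^2 + y*z - 3*z

(a) Degree: the shape is more complex than any degree-1 surface, so deg p = 2.
(b) From the visible intercepts: it crosses the z-axis at the gridline z = 0; it meets the y-axis at y = 0 (among the integer gridlines).
(c) Fitting integer coefficients to these (and the overall shape) gives p.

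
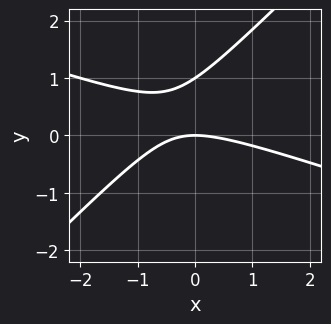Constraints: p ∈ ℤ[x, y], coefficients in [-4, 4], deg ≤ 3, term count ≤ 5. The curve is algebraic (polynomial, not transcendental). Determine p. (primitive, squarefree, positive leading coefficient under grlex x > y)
(a) The degree is 2 — no degree-1 curve has this shape.
(b) Reading off the gridlines: the y-axis gridline crossings are at y ∈ {0, 1}; one x-axis crossing is at x = 0.
(c) Together with the visible shape, these determine p as stated.

x^2 + 2*x*y - 3*y^2 + 3*y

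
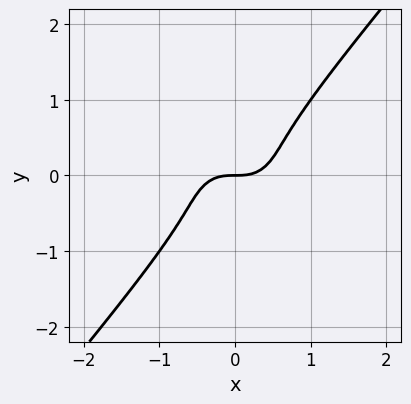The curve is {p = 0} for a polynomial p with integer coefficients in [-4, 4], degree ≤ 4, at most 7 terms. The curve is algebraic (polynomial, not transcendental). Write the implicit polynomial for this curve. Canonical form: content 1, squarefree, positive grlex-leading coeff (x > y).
deg p = 3. A generic line meets the curve in up to 3 points.
From the axis intercepts and sections: it crosses the x-axis at the gridline x = 0; one y-axis crossing is at y = 0.
Solving for integer coefficients yields p as stated.

2*x^3 - x^2*y + 3*x*y^2 - 3*y^3 - y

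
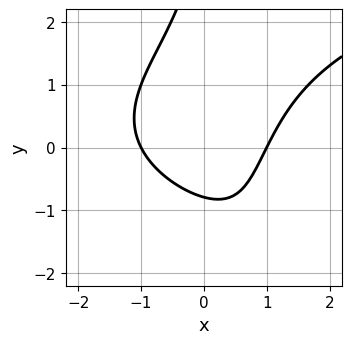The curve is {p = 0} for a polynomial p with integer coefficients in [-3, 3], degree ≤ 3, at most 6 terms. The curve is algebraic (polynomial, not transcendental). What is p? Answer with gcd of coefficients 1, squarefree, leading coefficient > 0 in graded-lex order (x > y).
(a) deg p = 3. The shape is more complex than any degree-2 curve.
(b) Reading off the gridlines: the x-axis gridline crossings are at x ∈ {-1, 1}.
(c) Matching integer coefficients to the picture gives p.

2*x*y^2 - 3*x^2 - y^2 + 3*y + 3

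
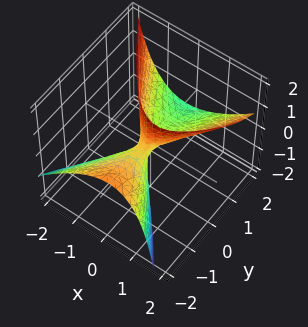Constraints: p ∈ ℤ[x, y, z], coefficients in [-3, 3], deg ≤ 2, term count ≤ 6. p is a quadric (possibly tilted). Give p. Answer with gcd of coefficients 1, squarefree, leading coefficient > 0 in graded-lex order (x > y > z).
3*x^2 - 2*x*z - y^2 - 3*y*z - z

First, the degree is 2 — a generic line meets the surface in up to 2 points.
Next, from the axis intercepts and sections: one x-axis crossing is at x = 0; it meets the z-axis at z = 0 (among the integer gridlines); it crosses the y-axis at the gridline y = 0.
Finally, putting this together gives p.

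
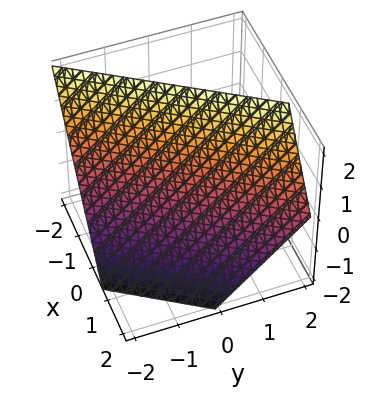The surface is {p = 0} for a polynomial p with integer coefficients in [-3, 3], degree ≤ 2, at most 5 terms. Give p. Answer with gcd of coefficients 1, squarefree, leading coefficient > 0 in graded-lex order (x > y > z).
Degree: every cross-section is a straight line — this is a plane, so deg p = 1.
Reading off the gridlines: it meets the y-axis at y = -1 (among the integer gridlines); it meets the z-axis at z = 1 (among the integer gridlines).
The integer polynomial consistent with all of this is the stated p.

3*x - 2*y + 2*z - 2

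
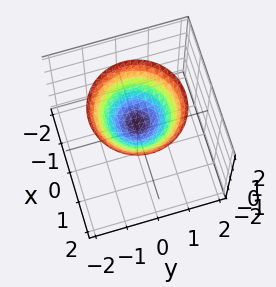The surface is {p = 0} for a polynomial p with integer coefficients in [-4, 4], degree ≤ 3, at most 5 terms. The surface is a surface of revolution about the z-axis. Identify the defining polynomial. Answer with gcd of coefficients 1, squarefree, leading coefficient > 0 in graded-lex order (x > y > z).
2*x^2 + 2*y^2 - 3*z + 2

First, deg p = 2. No degree-1 surface has this shape.
Then, symmetry: the surface is invariant under rotation about z: p = q(x² + y², z).
Next, from the visible intercepts: no y-intercept at any integer in the box; a circular section at z = 2 has radius between 1 and 2; it misses every integer gridline on the x-axis.
Finally, matching integer coefficients to the picture gives p.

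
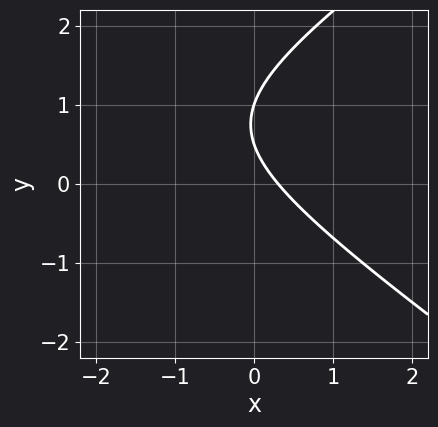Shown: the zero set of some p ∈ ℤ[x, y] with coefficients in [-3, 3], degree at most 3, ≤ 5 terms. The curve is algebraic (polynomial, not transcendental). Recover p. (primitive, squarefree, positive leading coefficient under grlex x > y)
x^2 - 2*y^2 + 3*x + 3*y - 1

First, degree: the shape is more complex than any degree-1 curve, so deg p = 2.
Then, against the integer gridlines: it crosses the y-axis at the gridline y = 1.
Finally, putting this together gives p.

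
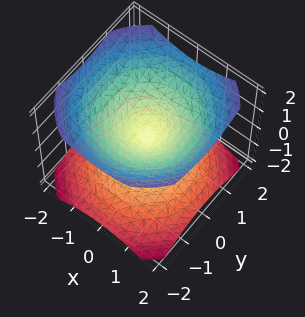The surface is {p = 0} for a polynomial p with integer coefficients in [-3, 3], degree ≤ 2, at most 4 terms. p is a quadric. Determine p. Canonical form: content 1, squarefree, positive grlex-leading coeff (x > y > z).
2*x^2 + 2*y^2 - 3*z^2

I count 2 distinct pieces. Treating them together as one polynomial.
Degree: two nappes meeting at a single point; a quadric, so deg p = 2.
Symmetries: the z ↦ −z reflection is a symmetry, so z appears only in even powers; every cross-section ⟂ z is a circle, so x, y appear only via x² + y².
Checking where it meets the axes: one z-axis crossing is at z = 0; a circular section at z = 1 has radius between 1 and 2; it crosses the y-axis at the gridline y = 0.
Assembling these constraints gives the stated polynomial.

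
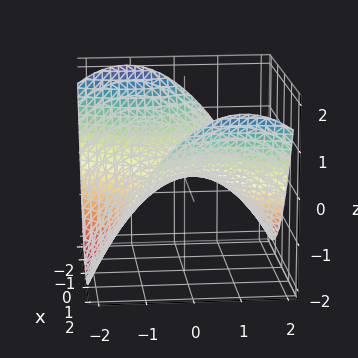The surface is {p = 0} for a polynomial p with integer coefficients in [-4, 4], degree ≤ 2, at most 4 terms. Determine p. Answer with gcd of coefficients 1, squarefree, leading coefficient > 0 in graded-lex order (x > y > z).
First, the degree is 2 — the shape is more complex than any degree-1 surface.
Then, against the integer gridlines: it crosses the y-axis at the gridline y = 0; it meets the x-axis at x = 0 (among the integer gridlines); one z-axis crossing is at z = 0.
Finally, solving for integer coefficients yields p as stated.

x^2 + x*y - y^2 - 3*z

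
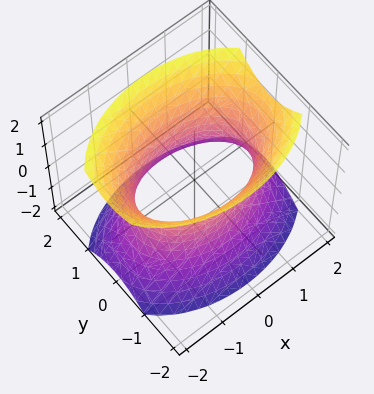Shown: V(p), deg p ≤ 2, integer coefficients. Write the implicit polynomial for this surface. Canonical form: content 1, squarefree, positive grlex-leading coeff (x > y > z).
First, degree: an hourglass — one-sheet hyperboloid; a quadric, so deg p = 2.
Then, symmetries: mirror symmetry x ↦ −x ⇒ only even powers of x; it's symmetric under z → −z, forcing even powers of z; it's symmetric under y → −y, forcing even powers of y.
Next, observable constraints: it misses every integer gridline on the z-axis; the y-axis gridline crossings are at y ∈ {-1, 1}.
Finally, assembling these constraints gives the stated polynomial.

x^2 + 2*y^2 - z^2 - 2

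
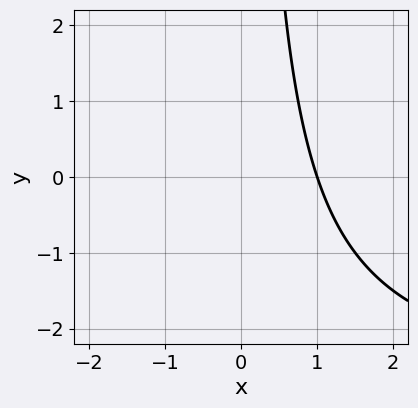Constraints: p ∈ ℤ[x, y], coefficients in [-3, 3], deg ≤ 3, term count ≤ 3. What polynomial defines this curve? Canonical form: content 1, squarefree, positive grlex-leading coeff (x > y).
(a) deg p = 2. The shape is more complex than any degree-1 curve.
(b) Checking where it meets the axes: no y-intercept at any integer in the box; one x-axis crossing is at x = 1.
(c) Putting this together gives p.

x*y + 3*x - 3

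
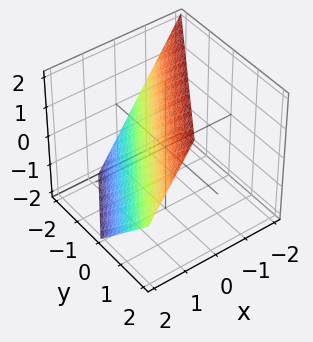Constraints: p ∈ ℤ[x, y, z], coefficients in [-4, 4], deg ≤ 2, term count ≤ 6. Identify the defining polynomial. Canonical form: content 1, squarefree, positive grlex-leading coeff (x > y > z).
3*x - 2*y + 2*z - 2

(a) deg p = 1. Every cross-section is a straight line — this is a plane.
(b) Reading off the gridlines: it crosses the z-axis at the gridline z = 1; it meets the y-axis at y = -1 (among the integer gridlines).
(c) These observations pin down the coefficients.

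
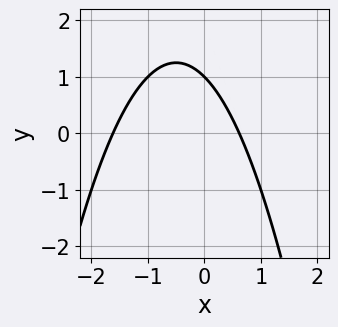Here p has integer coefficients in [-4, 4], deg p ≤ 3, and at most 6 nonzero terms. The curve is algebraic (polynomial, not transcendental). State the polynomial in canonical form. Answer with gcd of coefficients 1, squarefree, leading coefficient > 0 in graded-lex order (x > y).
1. The degree is 2 — the shape is more complex than any degree-1 curve.
2. Observable constraints: it crosses the y-axis at the gridline y = 1.
3. These observations pin down the coefficients.

x^2 + x + y - 1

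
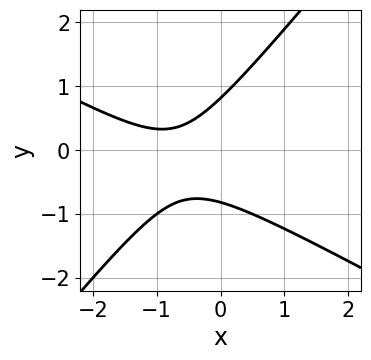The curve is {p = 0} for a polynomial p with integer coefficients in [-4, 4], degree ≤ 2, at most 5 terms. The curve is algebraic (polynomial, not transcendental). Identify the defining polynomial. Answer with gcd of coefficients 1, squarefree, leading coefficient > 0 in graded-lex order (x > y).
1. deg p = 2.
2. Observable constraints: it misses every integer gridline on the x-axis.
3. Assembling these constraints gives the stated polynomial.

2*x^2 + 2*x*y - 3*y^2 + 3*x + 2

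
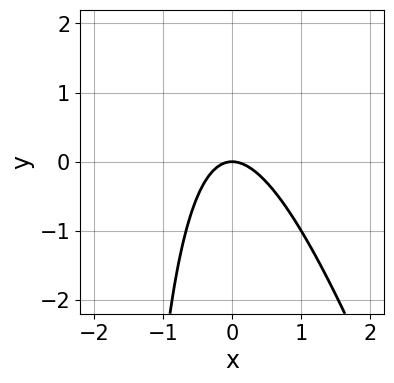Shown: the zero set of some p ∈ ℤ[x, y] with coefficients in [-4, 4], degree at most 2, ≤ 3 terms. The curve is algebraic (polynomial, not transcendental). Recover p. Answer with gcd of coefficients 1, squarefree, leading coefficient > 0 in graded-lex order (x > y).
3*x^2 + x*y + 2*y

deg p = 2. A generic line meets the curve in up to 2 points.
Against the integer gridlines: it crosses the y-axis at the gridline y = 0; it meets the x-axis at x = 0 (among the integer gridlines).
Matching integer coefficients to the picture gives p.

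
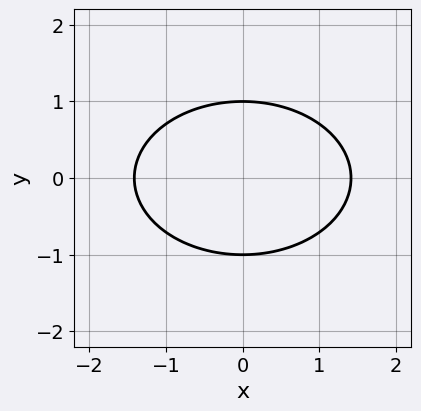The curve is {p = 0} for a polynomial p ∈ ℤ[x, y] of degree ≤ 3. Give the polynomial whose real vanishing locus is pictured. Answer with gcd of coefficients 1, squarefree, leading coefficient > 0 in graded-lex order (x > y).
First, the degree is 2 — no degree-1 curve has this shape.
Next, symmetries: the y ↦ −y reflection is a symmetry, so y appears only in even powers; it's symmetric under x → −x, forcing even powers of x.
Then, from the visible intercepts: among the integer gridlines, it crosses the y-axis at y ∈ {-1, 1}.
Finally, the integer polynomial consistent with all of this is the stated p.

x^2 + 2*y^2 - 2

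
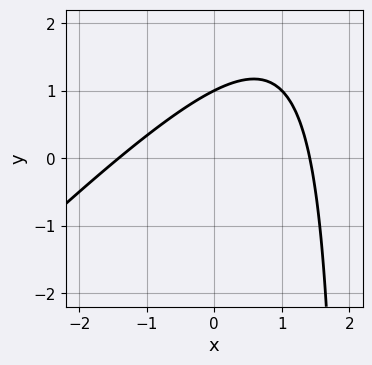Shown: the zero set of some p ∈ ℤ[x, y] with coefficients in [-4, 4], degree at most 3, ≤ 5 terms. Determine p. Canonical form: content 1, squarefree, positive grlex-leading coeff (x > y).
x^2 - x*y + 2*y - 2

Degree: a generic line meets the curve in up to 2 points, so deg p = 2.
From the axis intercepts and sections: it crosses the y-axis at the gridline y = 1.
Solving for integer coefficients yields p as stated.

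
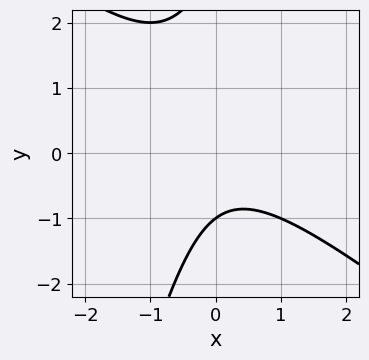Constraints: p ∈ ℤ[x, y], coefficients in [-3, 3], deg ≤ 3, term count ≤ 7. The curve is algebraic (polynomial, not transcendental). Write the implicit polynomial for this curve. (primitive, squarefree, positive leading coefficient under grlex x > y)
First, the degree is 2 — the shape is more complex than any degree-1 curve.
Next, reading off the gridlines: it crosses the y-axis at the gridline y = -1; it misses every integer gridline on the x-axis.
Finally, together with the visible shape, these determine p as stated.

3*x^2 + 3*x*y - y^2 + 2*y + 3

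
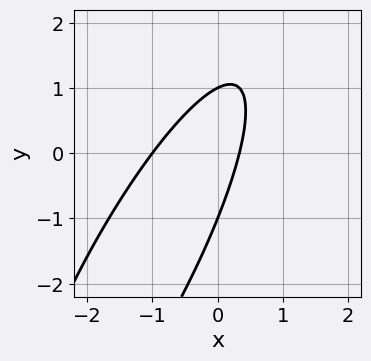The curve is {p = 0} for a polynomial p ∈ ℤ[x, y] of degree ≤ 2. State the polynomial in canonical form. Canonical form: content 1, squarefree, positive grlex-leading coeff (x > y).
3*x^2 - 3*x*y + y^2 + 2*x - 1

(a) The degree is 2 — no degree-1 curve has this shape.
(b) Checking where it meets the axes: the y-axis gridline crossings are at y ∈ {-1, 1}; it crosses the x-axis at the gridline x = -1.
(c) Putting this together gives p.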